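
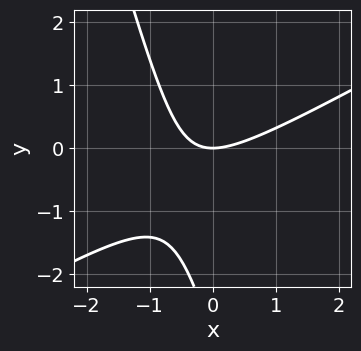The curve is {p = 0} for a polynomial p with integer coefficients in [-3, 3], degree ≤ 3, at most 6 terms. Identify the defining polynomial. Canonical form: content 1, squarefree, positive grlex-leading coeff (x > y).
(a) Degree: no degree-1 curve has this shape, so deg p = 2.
(b) Reading off the gridlines: it meets the x-axis at x = 0 (among the integer gridlines); one y-axis crossing is at y = 0.
(c) Together with the visible shape, these determine p as stated.

2*x^2 - 3*x*y - y^2 - 3*y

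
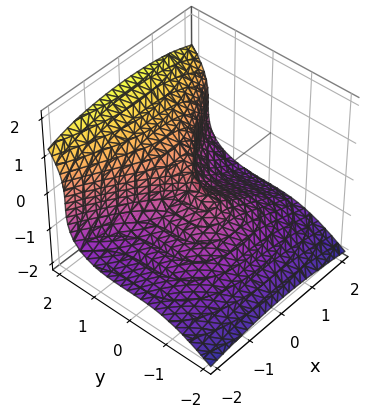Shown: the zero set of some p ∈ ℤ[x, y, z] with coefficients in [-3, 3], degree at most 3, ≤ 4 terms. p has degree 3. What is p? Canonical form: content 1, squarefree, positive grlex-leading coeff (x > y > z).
y^3 - 2*z^3 - x^2

The degree is 3 — the shape is more complex than any degree-2 surface.
Against the integer gridlines: one z-axis crossing is at z = 0; one y-axis crossing is at y = 0.
Together with the visible shape, these determine p as stated.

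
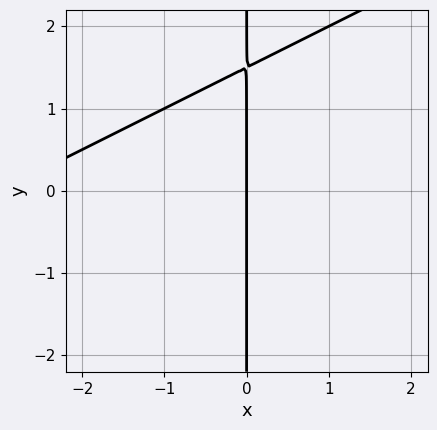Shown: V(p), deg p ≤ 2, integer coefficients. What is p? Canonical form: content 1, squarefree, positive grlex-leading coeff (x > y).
x^2 - 2*x*y + 3*x

First, the degree is 2 — no degree-1 curve has this shape.
Then, reading off the gridlines: one x-axis crossing is at x = 0; every point of the y-axis in the box is on the curve.
Finally, the integer polynomial consistent with all of this is the stated p.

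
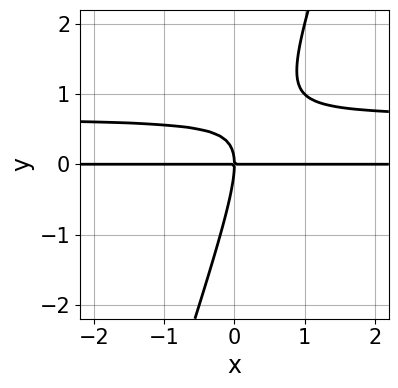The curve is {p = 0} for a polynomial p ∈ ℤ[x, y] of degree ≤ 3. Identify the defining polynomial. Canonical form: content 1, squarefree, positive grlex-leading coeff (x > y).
(a) deg p = 3.
(b) From the axis intercepts and sections: it crosses the y-axis at the gridline y = 0; every point of the x-axis in the box is on the curve.
(c) The integer polynomial consistent with all of this is the stated p.

3*x*y^2 - y^3 - 2*x*y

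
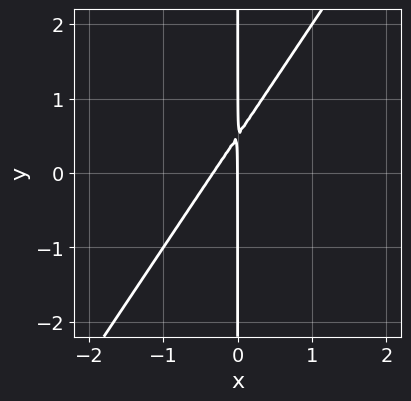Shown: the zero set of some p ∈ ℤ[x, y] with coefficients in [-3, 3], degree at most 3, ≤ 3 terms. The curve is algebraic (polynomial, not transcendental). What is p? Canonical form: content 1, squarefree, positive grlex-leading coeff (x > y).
3*x^2 - 2*x*y + x

deg p = 2. A generic line meets the curve in up to 2 points.
Observable constraints: one x-axis crossing is at x = 0; the visible y-axis segment lies entirely on the curve.
Fitting integer coefficients to these (and the overall shape) gives p.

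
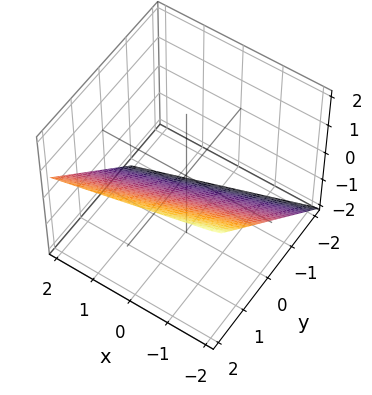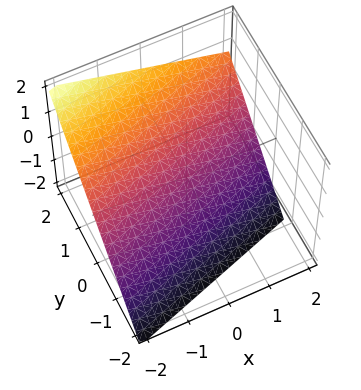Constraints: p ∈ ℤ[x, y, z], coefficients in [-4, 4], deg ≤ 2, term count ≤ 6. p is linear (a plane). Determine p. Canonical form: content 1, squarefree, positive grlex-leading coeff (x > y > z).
x - 3*y + 3*z + 2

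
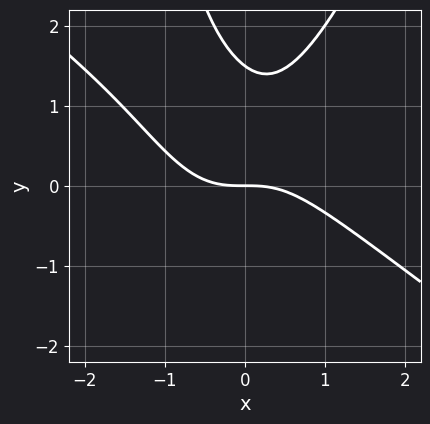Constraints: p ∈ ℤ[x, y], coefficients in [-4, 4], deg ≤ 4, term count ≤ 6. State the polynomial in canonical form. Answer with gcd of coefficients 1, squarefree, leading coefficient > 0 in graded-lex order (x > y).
First, deg p = 3. A generic line meets the curve in up to 3 points.
Then, checking where it meets the axes: it crosses the y-axis at the gridline y = 0; it crosses the x-axis at the gridline x = 0.
Finally, these observations pin down the coefficients.

2*x^3 + 2*x^2*y - x*y^2 - 2*y^2 + 3*y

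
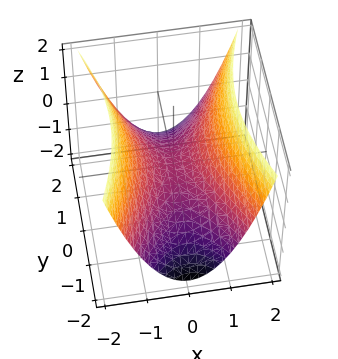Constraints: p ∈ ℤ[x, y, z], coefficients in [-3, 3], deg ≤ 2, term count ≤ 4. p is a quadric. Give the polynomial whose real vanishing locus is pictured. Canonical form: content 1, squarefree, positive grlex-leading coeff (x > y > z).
3*x^2 - y^2 - 3*z

1. deg p = 2. A hyperbolic paraboloid; a quadric.
2. Symmetries: the x ↦ −x reflection is a symmetry, so x appears only in even powers; it's symmetric under y → −y, forcing even powers of y.
3. From the axis intercepts and sections: it meets the z-axis at z = 0 (among the integer gridlines); it meets the x-axis at x = 0 (among the integer gridlines); one y-axis crossing is at y = 0.
4. Fitting integer coefficients to these (and the overall shape) gives p.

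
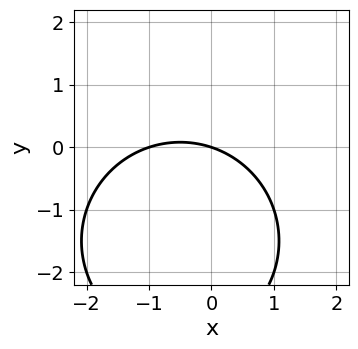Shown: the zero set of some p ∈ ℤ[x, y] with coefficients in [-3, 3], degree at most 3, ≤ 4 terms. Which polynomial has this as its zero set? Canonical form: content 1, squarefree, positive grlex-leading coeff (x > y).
Degree: no degree-1 curve has this shape, so deg p = 2.
Checking where it meets the axes: among the integer gridlines, it crosses the x-axis at x ∈ {-1, 0}; one y-axis crossing is at y = 0.
The integer polynomial consistent with all of this is the stated p.

x^2 + y^2 + x + 3*y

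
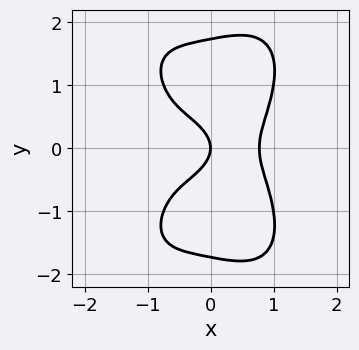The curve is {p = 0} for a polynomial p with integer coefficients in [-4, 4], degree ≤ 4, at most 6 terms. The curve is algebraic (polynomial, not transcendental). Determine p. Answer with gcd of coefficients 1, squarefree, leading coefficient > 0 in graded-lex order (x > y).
3*x^4 + y^4 + x^3 - 3*y^2 - 2*x

1. The degree is 4 — the shape is more complex than any degree-3 curve.
2. Symmetries: it's symmetric under y → −y, forcing even powers of y.
3. From the axis intercepts and sections: it crosses the y-axis at the gridline y = 0; one x-axis crossing is at x = 0.
4. These observations pin down the coefficients.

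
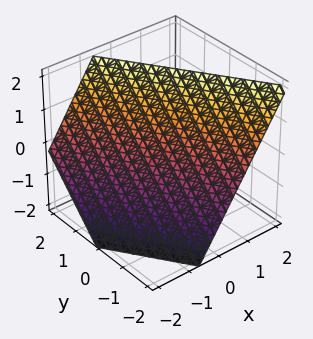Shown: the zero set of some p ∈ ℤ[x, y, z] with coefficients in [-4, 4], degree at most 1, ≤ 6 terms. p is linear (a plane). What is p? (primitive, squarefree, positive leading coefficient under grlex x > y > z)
First, deg p = 1. Every cross-section is a straight line — this is a plane.
Next, from the axis intercepts and sections: it meets the y-axis at y = -1 (among the integer gridlines); it meets the z-axis at z = 1 (among the integer gridlines).
Finally, these observations pin down the coefficients.

3*x + 2*y - 2*z + 2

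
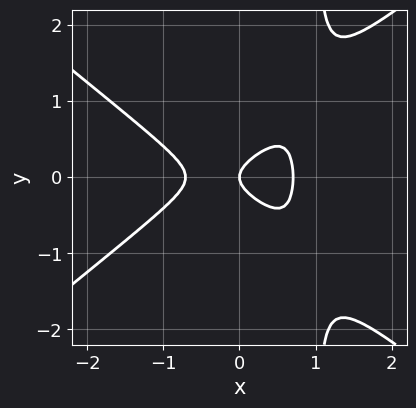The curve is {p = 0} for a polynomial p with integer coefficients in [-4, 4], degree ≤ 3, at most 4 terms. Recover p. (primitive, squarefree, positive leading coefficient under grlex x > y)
1. deg p = 3. No degree-2 curve has this shape.
2. Symmetries: the y ↦ −y reflection is a symmetry, so y appears only in even powers.
3. Against the integer gridlines: one y-axis crossing is at y = 0; it meets the x-axis at x = 0 (among the integer gridlines).
4. Assembling these constraints gives the stated polynomial.

2*x^3 - 3*x*y^2 + 3*y^2 - x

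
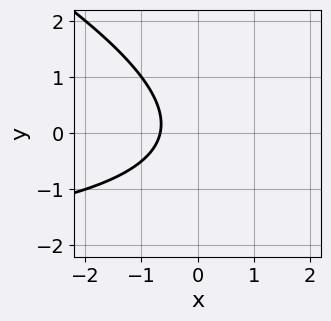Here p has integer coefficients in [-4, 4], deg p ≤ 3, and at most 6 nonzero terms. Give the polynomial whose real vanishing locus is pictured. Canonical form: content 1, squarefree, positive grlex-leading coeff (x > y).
x*y + 2*y^2 + 3*x + 2

1. The degree is 2 — a generic line meets the curve in up to 2 points.
2. Reading off the gridlines: it misses every integer gridline on the y-axis.
3. Matching integer coefficients to the picture gives p.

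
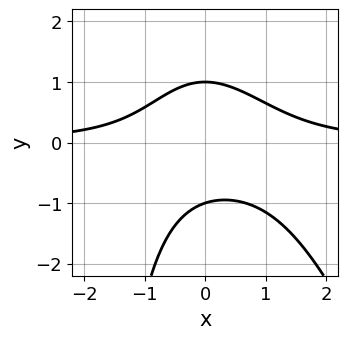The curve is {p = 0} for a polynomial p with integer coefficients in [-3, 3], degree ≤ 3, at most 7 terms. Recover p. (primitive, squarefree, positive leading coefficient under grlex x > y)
3*x^2*y + x*y^2 - x*y + 3*y^2 - 3

First, the degree is 3 — no degree-2 curve has this shape.
Next, from the visible intercepts: the y-axis gridline crossings are at y ∈ {-1, 1}; no x-intercept at any integer in the box.
Finally, assembling these constraints gives the stated polynomial.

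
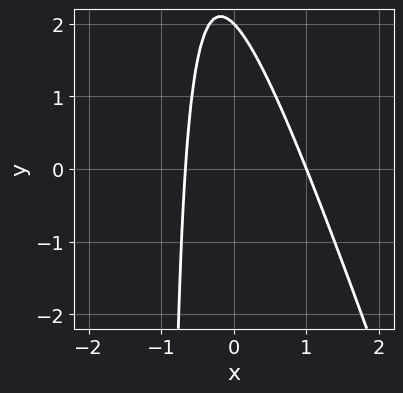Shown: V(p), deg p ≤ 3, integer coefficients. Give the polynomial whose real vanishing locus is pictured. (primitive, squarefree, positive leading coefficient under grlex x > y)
3*x^2 + x*y - x + y - 2

First, deg p = 2. No degree-1 curve has this shape.
Next, against the integer gridlines: it meets the x-axis at x = 1 (among the integer gridlines); it crosses the y-axis at the gridline y = 2.
Finally, together with the visible shape, these determine p as stated.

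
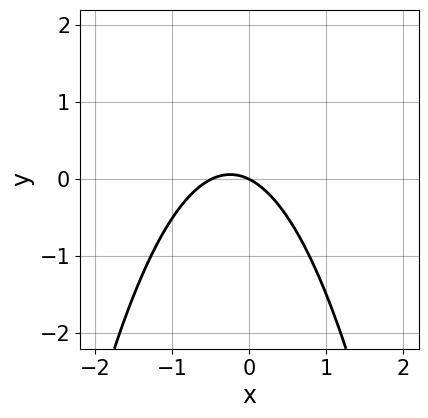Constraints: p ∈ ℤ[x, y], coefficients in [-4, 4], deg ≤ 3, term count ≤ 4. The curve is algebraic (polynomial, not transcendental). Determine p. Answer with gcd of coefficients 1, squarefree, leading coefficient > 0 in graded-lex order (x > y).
2*x^2 + x + 2*y

First, deg p = 2.
Then, from the axis intercepts and sections: it meets the y-axis at y = 0 (among the integer gridlines); one x-axis crossing is at x = 0.
Finally, fitting integer coefficients to these (and the overall shape) gives p.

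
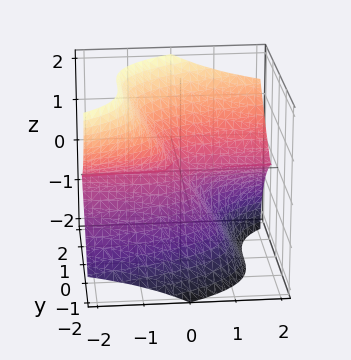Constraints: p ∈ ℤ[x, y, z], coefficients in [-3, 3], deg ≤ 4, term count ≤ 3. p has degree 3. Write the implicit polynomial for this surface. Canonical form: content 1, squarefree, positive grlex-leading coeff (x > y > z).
3*x*z^2 - 2*y^3 + 2*z^3

(a) The degree is 3 — a generic line meets the surface in up to 3 points.
(b) From the visible intercepts: the visible x-axis segment lies entirely on the surface; one y-axis crossing is at y = 0; it meets the z-axis at z = 0 (among the integer gridlines).
(c) Putting this together gives p.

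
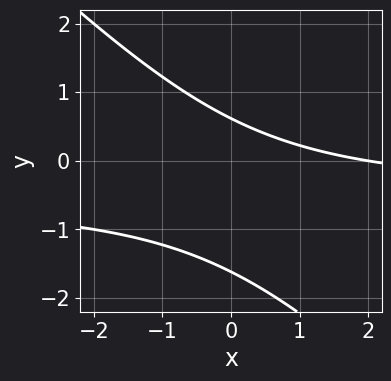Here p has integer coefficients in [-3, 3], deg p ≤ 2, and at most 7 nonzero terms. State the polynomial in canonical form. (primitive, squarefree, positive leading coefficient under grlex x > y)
(a) deg p = 2. No degree-1 curve has this shape.
(b) Reading off the gridlines: it crosses the x-axis at the gridline x = 2.
(c) Solving for integer coefficients yields p as stated.

2*x*y + 2*y^2 + x + 2*y - 2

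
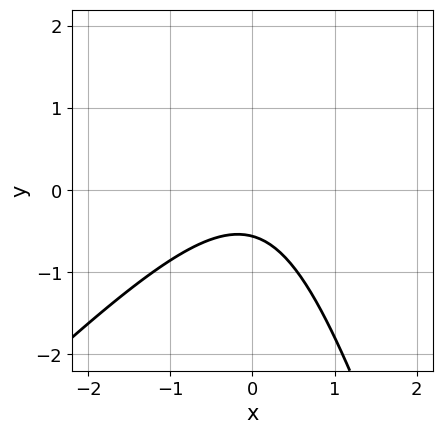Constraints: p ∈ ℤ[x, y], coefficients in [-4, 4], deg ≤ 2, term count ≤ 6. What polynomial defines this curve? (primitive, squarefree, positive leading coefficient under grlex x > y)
(a) The degree is 2 — a generic line meets the curve in up to 2 points.
(b) From the axis intercepts and sections: the curve avoids every integer x-axis point in the box.
(c) Fitting integer coefficients to these (and the overall shape) gives p.

3*x^2 - 2*x*y - y^2 + 3*y + 2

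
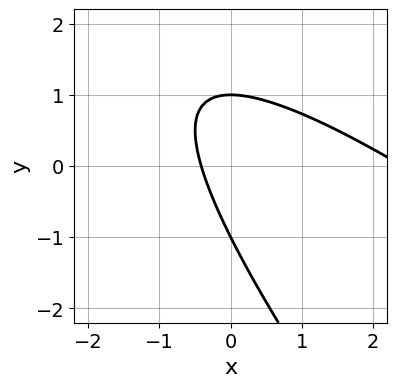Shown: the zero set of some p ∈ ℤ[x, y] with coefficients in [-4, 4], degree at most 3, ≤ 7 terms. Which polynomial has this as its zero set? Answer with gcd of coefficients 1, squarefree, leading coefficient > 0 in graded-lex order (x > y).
x^2 + 2*x*y + y^2 - 2*x - 1

(a) deg p = 2. A generic line meets the curve in up to 2 points.
(b) Checking where it meets the axes: the y-axis gridline crossings are at y ∈ {-1, 1}.
(c) The integer polynomial consistent with all of this is the stated p.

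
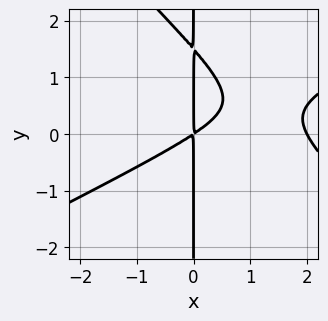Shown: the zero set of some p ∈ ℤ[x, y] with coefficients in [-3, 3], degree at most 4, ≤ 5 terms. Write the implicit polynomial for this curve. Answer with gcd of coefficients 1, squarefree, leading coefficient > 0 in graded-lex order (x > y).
First, the degree is 3 — no degree-2 curve has this shape.
Next, from the visible intercepts: the visible y-axis segment lies entirely on the curve; one x-axis crossing is at x = 2.
Finally, putting this together gives p.

x^3 - x^2*y - 2*x*y^2 - 2*x^2 + 3*x*y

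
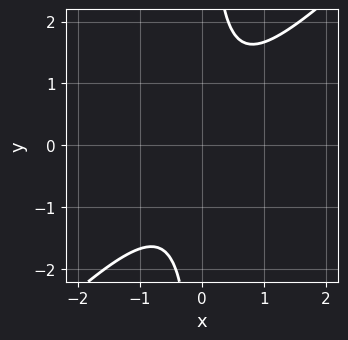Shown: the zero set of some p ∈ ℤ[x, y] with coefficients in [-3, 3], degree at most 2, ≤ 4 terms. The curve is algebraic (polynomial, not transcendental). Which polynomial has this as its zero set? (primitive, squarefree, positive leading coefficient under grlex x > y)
3*x^2 - 3*x*y + 2

First, the degree is 2 — the shape is more complex than any degree-1 curve.
Then, checking where it meets the axes: the curve avoids every integer x-axis point in the box; the curve avoids every integer y-axis point in the box.
Finally, these observations pin down the coefficients.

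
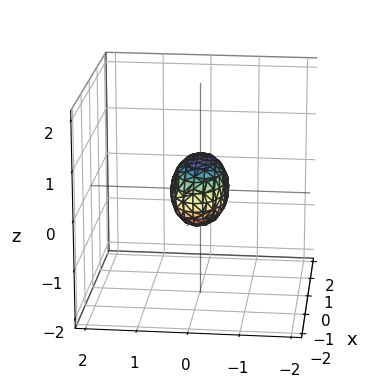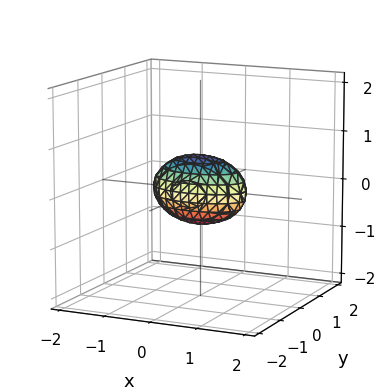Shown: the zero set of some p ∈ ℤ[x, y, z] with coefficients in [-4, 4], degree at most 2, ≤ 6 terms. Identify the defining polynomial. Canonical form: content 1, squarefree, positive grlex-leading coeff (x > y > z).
x^2 + 3*y^2 + 2*z^2 - 1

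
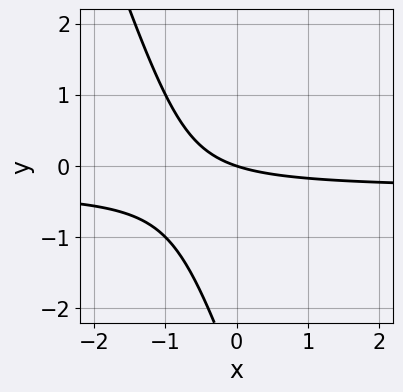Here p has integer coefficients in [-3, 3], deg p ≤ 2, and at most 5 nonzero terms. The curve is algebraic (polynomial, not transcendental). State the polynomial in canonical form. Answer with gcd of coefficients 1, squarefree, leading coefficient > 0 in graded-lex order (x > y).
(a) Degree: no degree-1 curve has this shape, so deg p = 2.
(b) Against the integer gridlines: one x-axis crossing is at x = 0; one y-axis crossing is at y = 0.
(c) Solving for integer coefficients yields p as stated.

3*x*y + y^2 + x + 3*y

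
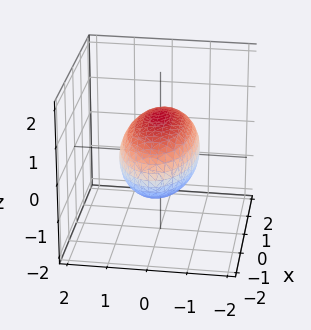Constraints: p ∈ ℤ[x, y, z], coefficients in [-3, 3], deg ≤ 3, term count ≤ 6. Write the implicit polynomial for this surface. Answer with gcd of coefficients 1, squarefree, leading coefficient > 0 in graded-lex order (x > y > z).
x^2 + 3*y^2 + 3*z^2 - 3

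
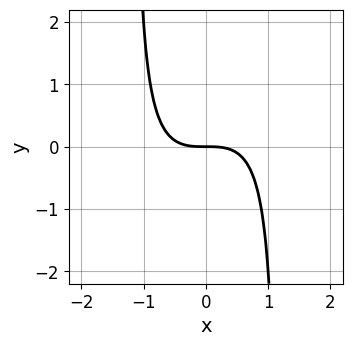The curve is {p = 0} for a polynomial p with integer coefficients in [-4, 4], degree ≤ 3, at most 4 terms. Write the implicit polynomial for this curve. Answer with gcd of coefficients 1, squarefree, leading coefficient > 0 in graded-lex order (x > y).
2*x^3 - 2*x^2*y + 3*y

First, the degree is 3 — a generic line meets the curve in up to 3 points.
Then, checking where it meets the axes: it meets the y-axis at y = 0 (among the integer gridlines); one x-axis crossing is at x = 0.
Finally, assembling these constraints gives the stated polynomial.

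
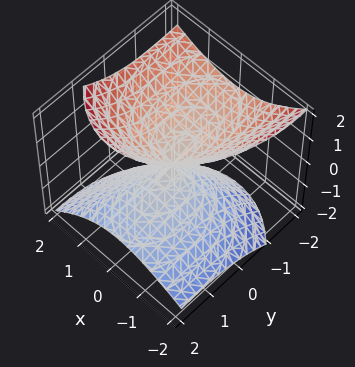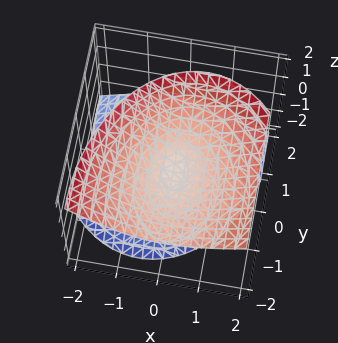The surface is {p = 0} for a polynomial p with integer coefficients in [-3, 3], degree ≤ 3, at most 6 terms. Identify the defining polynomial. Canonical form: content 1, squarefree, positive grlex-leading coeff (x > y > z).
1. The picture has 2 separate pieces. They look like related sheets of one shape, so recover p as a whole.
2. deg p = 2. A generic line meets the surface in up to 2 points.
3. Observable constraints: it meets the z-axis at z = 0 (among the integer gridlines); one y-axis crossing is at y = 0.
4. Solving for integer coefficients yields p as stated.

2*x^2 - x*z + y^2 + 2*y*z - 2*z^2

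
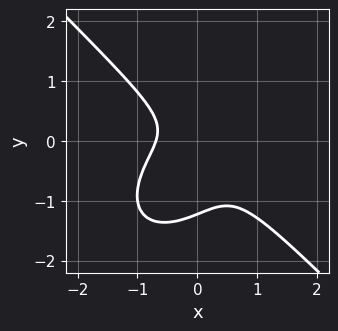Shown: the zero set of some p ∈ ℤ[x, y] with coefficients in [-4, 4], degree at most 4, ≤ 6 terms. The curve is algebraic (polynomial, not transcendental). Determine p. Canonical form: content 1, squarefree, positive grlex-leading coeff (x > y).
1. deg p = 3. The shape is more complex than any degree-2 curve.
2. Solving for integer coefficients yields p as stated.

3*x^3 + 3*y^3 + 2*x*y + 3*y^2 + 1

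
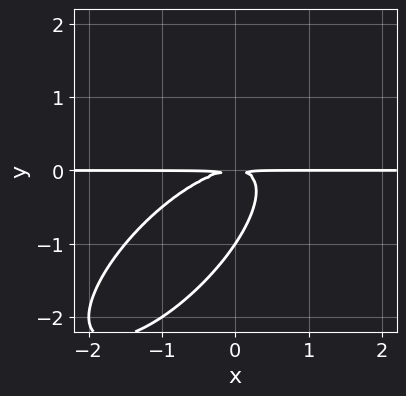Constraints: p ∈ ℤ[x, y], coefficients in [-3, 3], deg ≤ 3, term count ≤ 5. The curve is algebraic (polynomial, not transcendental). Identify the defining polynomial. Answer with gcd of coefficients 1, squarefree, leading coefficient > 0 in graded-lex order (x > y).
2*x^2*y - 3*x*y^2 + 2*y^3 + 2*y^2

(a) Degree: the shape is more complex than any degree-2 curve, so deg p = 3.
(b) Reading off the gridlines: it crosses the y-axis at the gridline y = -1; the visible x-axis segment lies entirely on the curve.
(c) These observations pin down the coefficients.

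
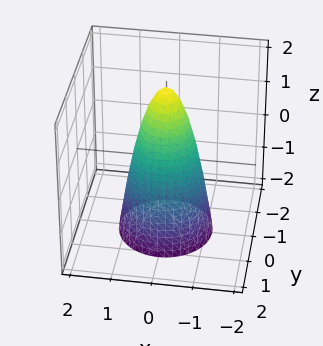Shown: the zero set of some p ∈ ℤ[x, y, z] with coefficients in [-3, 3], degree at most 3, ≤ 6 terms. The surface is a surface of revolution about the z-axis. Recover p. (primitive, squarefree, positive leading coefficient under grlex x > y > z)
3*x^2 + 3*y^2 + z - 2

deg p = 2. No degree-1 surface has this shape.
By symmetry, the surface is invariant under rotation about z: p = q(x² + y², z).
Checking where it meets the axes: it meets the z-axis at z = 2 (among the integer gridlines); a circular section at z = -1 has radius exactly 1.
These observations pin down the coefficients.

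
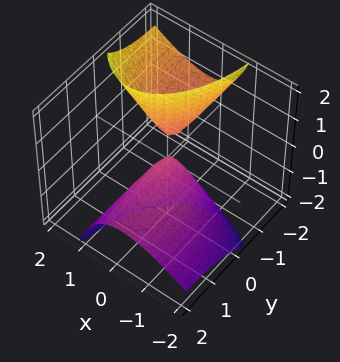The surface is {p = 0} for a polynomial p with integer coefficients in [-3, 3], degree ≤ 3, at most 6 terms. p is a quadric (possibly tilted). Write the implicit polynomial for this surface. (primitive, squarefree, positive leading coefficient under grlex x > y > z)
3*x^2 - 3*x*z + y^2 + 3*y*z + z

First, the picture has 2 separate pieces.
Next, deg p = 2.
Then, from the axis intercepts and sections: it meets the x-axis at x = 0 (among the integer gridlines); it crosses the z-axis at the gridline z = 0; it meets the y-axis at y = 0 (among the integer gridlines).
Finally, solving for integer coefficients yields p as stated.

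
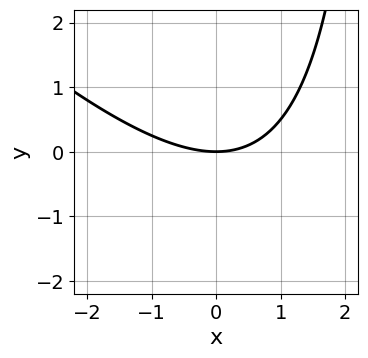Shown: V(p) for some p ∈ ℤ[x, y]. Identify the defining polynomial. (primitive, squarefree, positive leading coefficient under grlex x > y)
First, deg p = 2. No degree-1 curve has this shape.
Next, from the visible intercepts: one x-axis crossing is at x = 0; one y-axis crossing is at y = 0.
Finally, the integer polynomial consistent with all of this is the stated p.

x^2 + x*y - 3*y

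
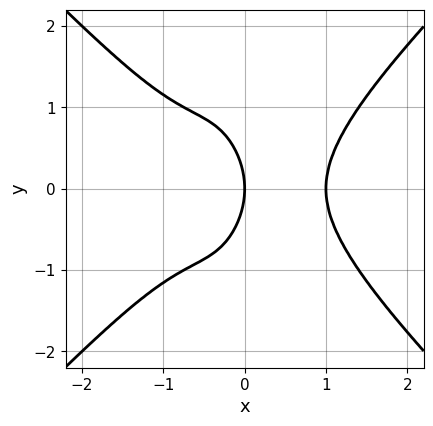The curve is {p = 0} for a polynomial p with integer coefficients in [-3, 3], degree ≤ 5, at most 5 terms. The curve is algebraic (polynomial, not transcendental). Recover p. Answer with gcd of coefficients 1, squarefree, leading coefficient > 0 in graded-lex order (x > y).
2*x^4 - 2*x^2*y^2 - y^2 - 2*x

First, deg p = 4.
Next, symmetries: the y ↦ −y reflection is a symmetry, so y appears only in even powers.
Next, checking where it meets the axes: it meets the y-axis at y = 0 (among the integer gridlines); among the integer gridlines, it crosses the x-axis at x ∈ {0, 1}.
Finally, fitting integer coefficients to these (and the overall shape) gives p.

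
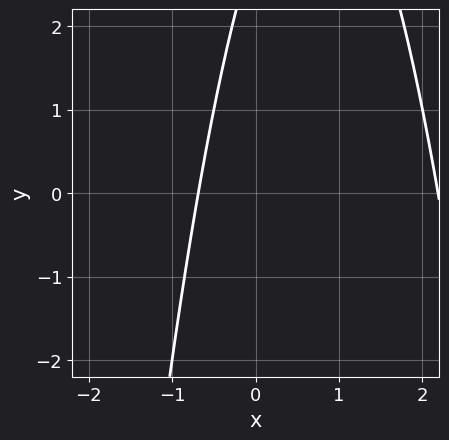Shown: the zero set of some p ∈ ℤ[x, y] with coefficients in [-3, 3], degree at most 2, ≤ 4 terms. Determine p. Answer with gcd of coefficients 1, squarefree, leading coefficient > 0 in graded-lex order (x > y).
2*x^2 - 3*x + y - 3

1. The degree is 2 — the shape is more complex than any degree-1 curve.
2. From the visible intercepts: it misses every integer gridline on the y-axis.
3. Together with the visible shape, these determine p as stated.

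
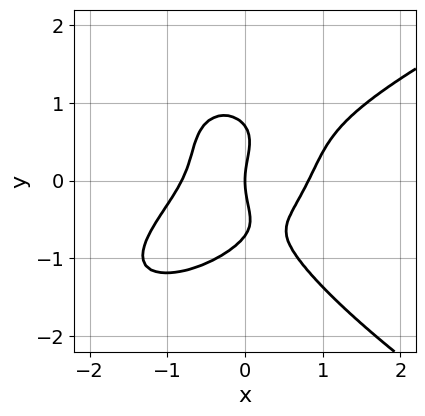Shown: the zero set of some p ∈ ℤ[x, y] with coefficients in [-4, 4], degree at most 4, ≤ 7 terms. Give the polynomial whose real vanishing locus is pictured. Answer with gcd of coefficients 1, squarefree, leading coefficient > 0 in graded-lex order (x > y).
First, deg p = 4.
Then, from the axis intercepts and sections: it crosses the y-axis at the gridline y = 0; one x-axis crossing is at x = 0.
Finally, together with the visible shape, these determine p as stated.

2*y^4 - 3*x^3 + 3*x^2*y - y^2 + 2*x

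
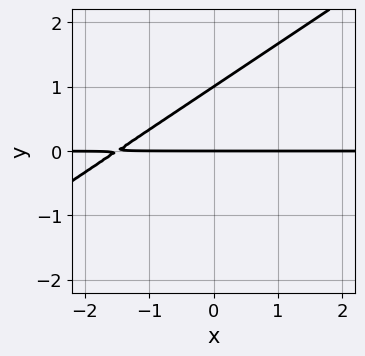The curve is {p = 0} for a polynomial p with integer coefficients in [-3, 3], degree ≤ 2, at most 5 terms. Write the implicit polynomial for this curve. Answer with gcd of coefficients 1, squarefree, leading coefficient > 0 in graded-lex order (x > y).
deg p = 2. No degree-1 curve has this shape.
Observable constraints: the y-axis gridline crossings are at y ∈ {0, 1}; the visible x-axis segment lies entirely on the curve.
Fitting integer coefficients to these (and the overall shape) gives p.

2*x*y - 3*y^2 + 3*y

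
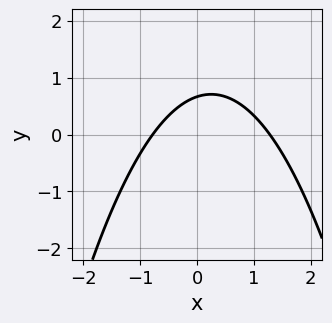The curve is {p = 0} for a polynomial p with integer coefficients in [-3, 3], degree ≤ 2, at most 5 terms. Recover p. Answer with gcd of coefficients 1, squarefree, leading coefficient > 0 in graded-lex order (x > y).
(a) Degree: a generic line meets the curve in up to 2 points, so deg p = 2.
(b) The integer polynomial consistent with all of this is the stated p.

2*x^2 - x + 3*y - 2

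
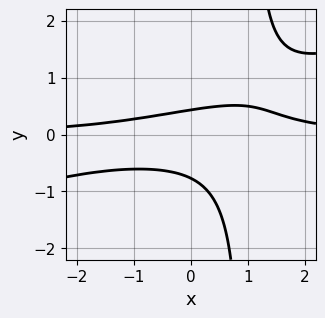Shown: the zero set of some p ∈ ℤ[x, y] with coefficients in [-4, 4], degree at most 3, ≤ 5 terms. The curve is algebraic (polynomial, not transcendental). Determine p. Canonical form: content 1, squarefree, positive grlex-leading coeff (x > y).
x^2*y - 3*x*y^2 + 3*y^2 + y - 1

First, deg p = 3. A generic line meets the curve in up to 3 points.
Next, against the integer gridlines: the curve avoids every integer x-axis point in the box.
Finally, together with the visible shape, these determine p as stated.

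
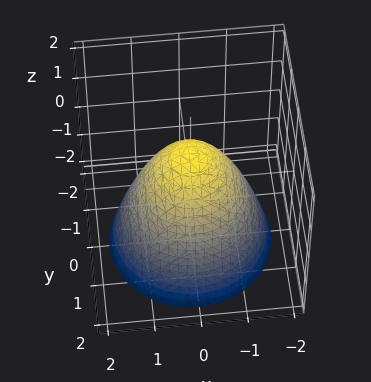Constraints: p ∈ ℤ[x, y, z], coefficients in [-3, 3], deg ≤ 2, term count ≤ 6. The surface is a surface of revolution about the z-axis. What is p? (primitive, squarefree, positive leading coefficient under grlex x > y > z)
x^2 + y^2 + z - 1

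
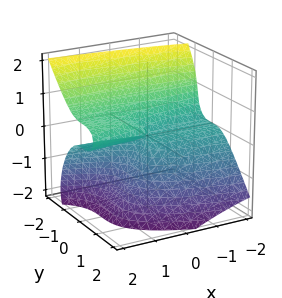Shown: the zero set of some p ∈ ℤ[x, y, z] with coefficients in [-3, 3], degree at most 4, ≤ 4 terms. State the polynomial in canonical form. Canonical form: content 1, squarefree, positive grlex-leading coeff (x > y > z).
2*x*z^2 + 3*y^3 + 2*z^3 - 2*x*z

(a) Degree: no degree-2 surface has this shape, so deg p = 3.
(b) Checking where it meets the axes: every point of the x-axis in the box is on the surface; it crosses the z-axis at the gridline z = 0; it crosses the y-axis at the gridline y = 0.
(c) Together with the visible shape, these determine p as stated.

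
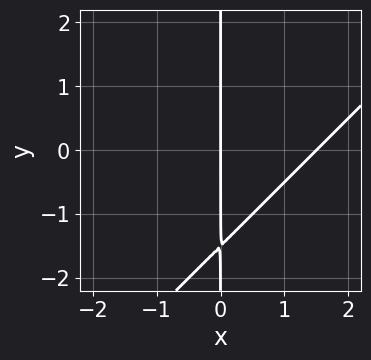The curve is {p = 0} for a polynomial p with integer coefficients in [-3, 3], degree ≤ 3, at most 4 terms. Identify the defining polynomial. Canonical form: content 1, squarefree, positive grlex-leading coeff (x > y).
2*x^2 - 2*x*y - 3*x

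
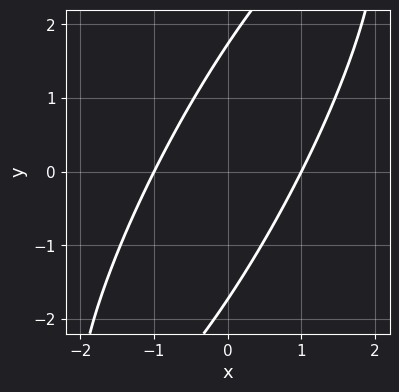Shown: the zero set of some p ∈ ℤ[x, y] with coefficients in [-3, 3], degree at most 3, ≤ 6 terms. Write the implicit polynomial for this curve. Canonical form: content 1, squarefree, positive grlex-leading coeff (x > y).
3*x^2 - 3*x*y + y^2 - 3

1. The degree is 2 — a generic line meets the curve in up to 2 points.
2. Checking where it meets the axes: among the integer gridlines, it crosses the x-axis at x ∈ {-1, 1}.
3. Fitting integer coefficients to these (and the overall shape) gives p.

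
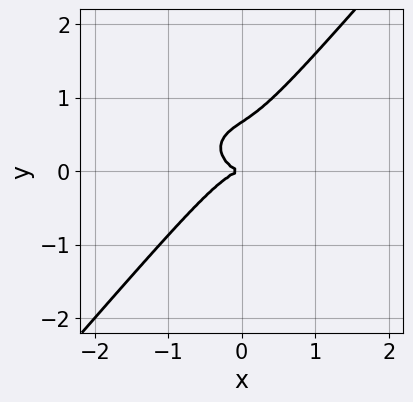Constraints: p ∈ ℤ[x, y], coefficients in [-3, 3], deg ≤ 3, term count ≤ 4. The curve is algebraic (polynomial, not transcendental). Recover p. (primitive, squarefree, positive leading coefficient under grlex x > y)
1. Degree: no degree-2 curve has this shape, so deg p = 3.
2. Checking where it meets the axes: it crosses the x-axis at the gridline x = 0; it meets the y-axis at y = 0 (among the integer gridlines).
3. These observations pin down the coefficients.

2*x^3 + 2*x*y^2 - 3*y^3 + 2*y^2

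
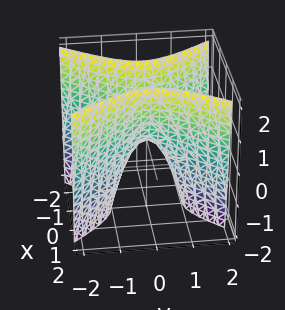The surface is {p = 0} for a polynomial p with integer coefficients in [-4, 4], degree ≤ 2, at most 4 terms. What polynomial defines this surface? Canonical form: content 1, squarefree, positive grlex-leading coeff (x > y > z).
deg p = 2. A hyperbolic paraboloid; a quadric.
Symmetries: the x ↦ −x reflection is a symmetry, so x appears only in even powers; it's symmetric under y → −y, forcing even powers of y.
From the visible intercepts: it meets the x-axis at x = 0 (among the integer gridlines); one z-axis crossing is at z = 0; one y-axis crossing is at y = 0.
Matching integer coefficients to the picture gives p.

3*x^2 - 2*y^2 - z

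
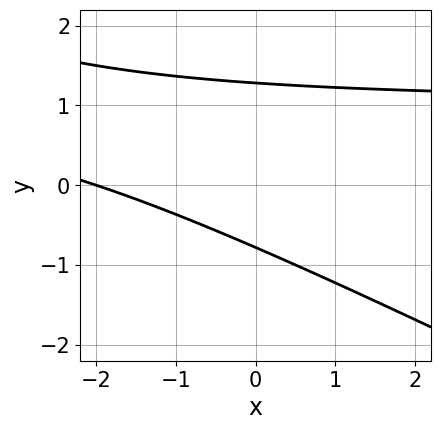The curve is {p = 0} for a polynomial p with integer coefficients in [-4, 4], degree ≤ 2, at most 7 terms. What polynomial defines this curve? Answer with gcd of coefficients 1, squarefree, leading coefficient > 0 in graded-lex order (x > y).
(a) Degree: a generic line meets the curve in up to 2 points, so deg p = 2.
(b) Against the integer gridlines: one x-axis crossing is at x = -2.
(c) Matching integer coefficients to the picture gives p.

x*y + 2*y^2 - x - y - 2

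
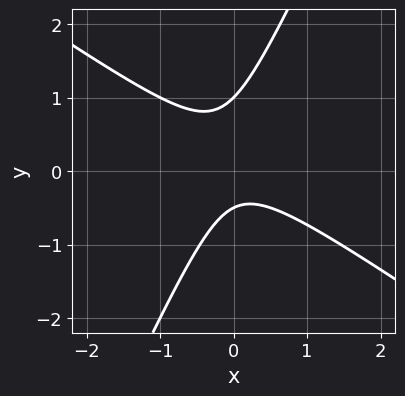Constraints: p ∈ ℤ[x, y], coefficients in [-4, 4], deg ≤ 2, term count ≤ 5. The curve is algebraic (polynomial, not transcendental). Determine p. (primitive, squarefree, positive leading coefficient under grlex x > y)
3*x^2 + 3*x*y - 2*y^2 + y + 1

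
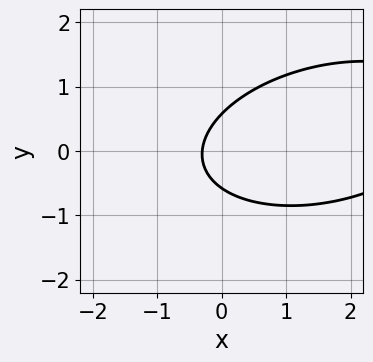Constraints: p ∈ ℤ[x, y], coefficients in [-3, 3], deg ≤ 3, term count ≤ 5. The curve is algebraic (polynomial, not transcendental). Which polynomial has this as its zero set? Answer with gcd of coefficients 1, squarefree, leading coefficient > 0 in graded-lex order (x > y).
First, the degree is 2 — a generic line meets the curve in up to 2 points.
Finally, putting this together gives p.

x^2 - x*y + 3*y^2 - 3*x - 1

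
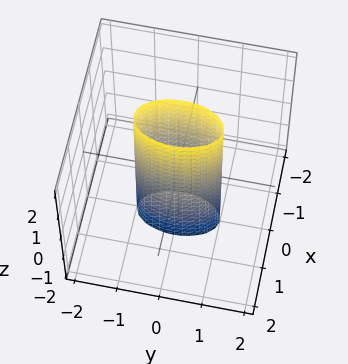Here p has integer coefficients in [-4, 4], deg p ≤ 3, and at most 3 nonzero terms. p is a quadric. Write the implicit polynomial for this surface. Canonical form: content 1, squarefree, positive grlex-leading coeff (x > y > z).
3*x^2 + y^2 - 1

First, the degree is 2 — a cylinder; a quadric.
Then, symmetries: mirror symmetry y ↦ −y ⇒ only even powers of y; mirror symmetry z ↦ −z ⇒ only even powers of z; the x ↦ −x reflection is a symmetry, so x appears only in even powers.
Next, checking where it meets the axes: the y-axis gridline crossings are at y ∈ {-1, 1}; no z-intercept at any integer in the box.
Finally, solving for integer coefficients yields p as stated.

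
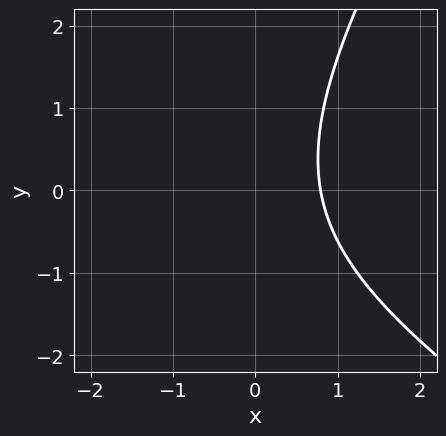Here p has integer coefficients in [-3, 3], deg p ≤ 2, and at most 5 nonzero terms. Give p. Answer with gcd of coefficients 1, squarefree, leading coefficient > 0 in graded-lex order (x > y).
x^2 + x*y - y^2 + 3*x - 3

1. Degree: a generic line meets the curve in up to 2 points, so deg p = 2.
2. From the axis intercepts and sections: the curve avoids every integer y-axis point in the box.
3. Matching integer coefficients to the picture gives p.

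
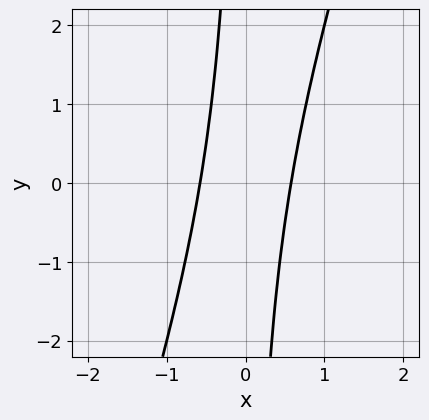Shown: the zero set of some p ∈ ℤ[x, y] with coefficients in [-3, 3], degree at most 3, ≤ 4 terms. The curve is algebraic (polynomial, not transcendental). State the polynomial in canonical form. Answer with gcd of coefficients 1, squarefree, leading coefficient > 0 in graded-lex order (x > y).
The degree is 2 — a generic line meets the curve in up to 2 points.
Checking where it meets the axes: it misses every integer gridline on the y-axis.
Solving for integer coefficients yields p as stated.

3*x^2 - x*y - 1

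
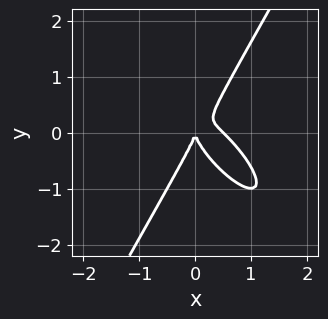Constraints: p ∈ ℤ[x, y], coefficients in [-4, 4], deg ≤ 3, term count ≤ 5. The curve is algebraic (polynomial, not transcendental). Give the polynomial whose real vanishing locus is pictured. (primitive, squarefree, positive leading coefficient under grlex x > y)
Degree: the shape is more complex than any degree-2 curve, so deg p = 3.
Reading off the gridlines: it crosses the x-axis at the gridline x = 0; one y-axis crossing is at y = 0.
Matching integer coefficients to the picture gives p.

2*x^3 + 2*x^2*y - y^3 - x^2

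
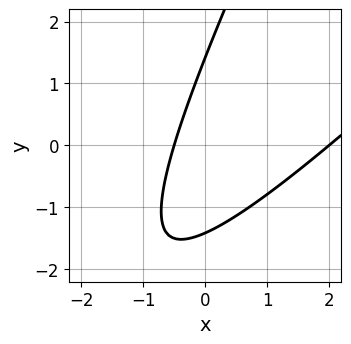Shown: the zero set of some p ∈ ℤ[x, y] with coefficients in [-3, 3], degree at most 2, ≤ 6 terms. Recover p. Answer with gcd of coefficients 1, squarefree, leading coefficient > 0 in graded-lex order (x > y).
First, deg p = 2. The shape is more complex than any degree-1 curve.
Next, checking where it meets the axes: it meets the x-axis at x = 2 (among the integer gridlines).
Finally, these observations pin down the coefficients.

2*x^2 - 3*x*y + y^2 - 3*x - 2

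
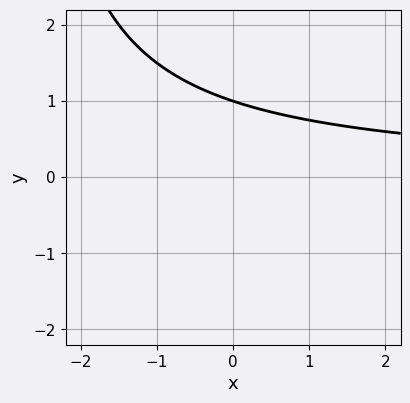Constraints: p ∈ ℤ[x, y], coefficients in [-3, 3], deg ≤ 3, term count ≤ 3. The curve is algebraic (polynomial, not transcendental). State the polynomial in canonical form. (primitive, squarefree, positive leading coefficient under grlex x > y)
x*y + 3*y - 3

First, the degree is 2 — the shape is more complex than any degree-1 curve.
Next, against the integer gridlines: it meets the y-axis at y = 1 (among the integer gridlines); the curve avoids every integer x-axis point in the box.
Finally, assembling these constraints gives the stated polynomial.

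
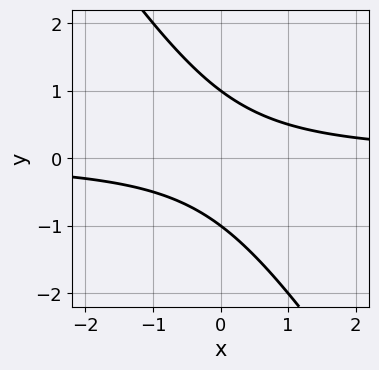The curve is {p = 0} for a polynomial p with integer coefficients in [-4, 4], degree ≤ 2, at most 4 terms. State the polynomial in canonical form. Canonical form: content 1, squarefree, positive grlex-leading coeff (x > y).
First, deg p = 2. The shape is more complex than any degree-1 curve.
Next, observable constraints: among the integer gridlines, it crosses the y-axis at y ∈ {-1, 1}; no x-intercept at any integer in the box.
Finally, matching integer coefficients to the picture gives p.

3*x*y + 2*y^2 - 2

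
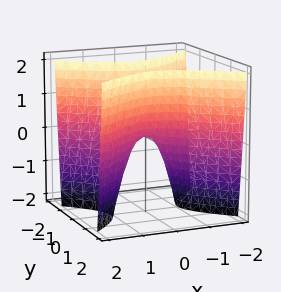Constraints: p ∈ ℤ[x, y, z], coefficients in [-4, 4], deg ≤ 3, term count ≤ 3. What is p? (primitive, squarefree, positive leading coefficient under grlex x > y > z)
2*x^2 - 3*y^2 + z

1. deg p = 2. A hyperbolic paraboloid; a quadric.
2. Symmetries: the y ↦ −y reflection is a symmetry, so y appears only in even powers; mirror symmetry x ↦ −x ⇒ only even powers of x.
3. Observable constraints: one z-axis crossing is at z = 0; it crosses the y-axis at the gridline y = 0.
4. Matching integer coefficients to the picture gives p.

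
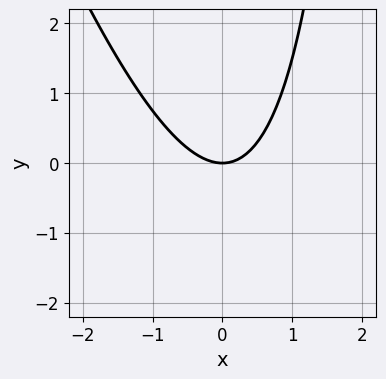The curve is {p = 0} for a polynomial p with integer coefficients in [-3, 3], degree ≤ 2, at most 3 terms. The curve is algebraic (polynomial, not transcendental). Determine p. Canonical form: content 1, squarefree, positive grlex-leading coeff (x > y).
3*x^2 + x*y - 3*y

1. The degree is 2 — no degree-1 curve has this shape.
2. Observable constraints: it meets the x-axis at x = 0 (among the integer gridlines); it meets the y-axis at y = 0 (among the integer gridlines).
3. These observations pin down the coefficients.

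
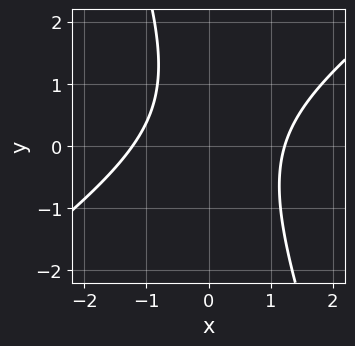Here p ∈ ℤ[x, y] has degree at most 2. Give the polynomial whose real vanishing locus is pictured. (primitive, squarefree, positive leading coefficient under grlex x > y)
deg p = 2.
From the axis intercepts and sections: no y-intercept at any integer in the box.
Solving for integer coefficients yields p as stated.

2*x^2 - 2*x*y - y^2 + y - 3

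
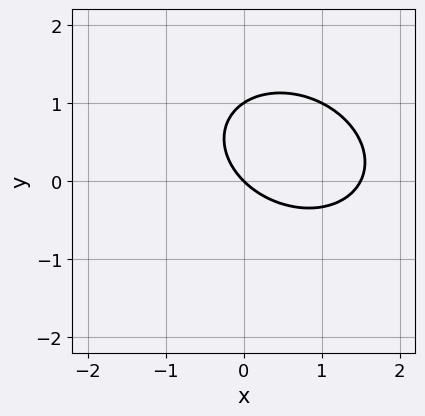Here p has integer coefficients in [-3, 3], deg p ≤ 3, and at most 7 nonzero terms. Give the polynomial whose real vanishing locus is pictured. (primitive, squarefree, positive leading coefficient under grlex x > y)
2*x^2 + x*y + 3*y^2 - 3*x - 3*y

1. Degree: a generic line meets the curve in up to 2 points, so deg p = 2.
2. Reading off the gridlines: it meets the x-axis at x = 0 (among the integer gridlines); the y-axis gridline crossings are at y ∈ {0, 1}.
3. The integer polynomial consistent with all of this is the stated p.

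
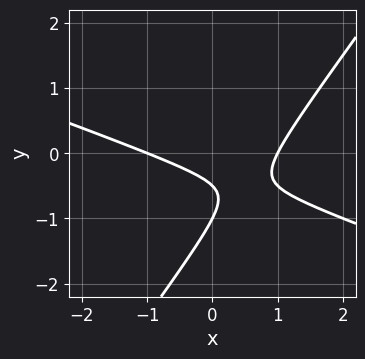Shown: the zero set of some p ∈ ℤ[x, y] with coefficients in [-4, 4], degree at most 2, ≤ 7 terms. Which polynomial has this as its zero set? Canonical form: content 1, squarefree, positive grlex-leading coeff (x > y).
1. Degree: the shape is more complex than any degree-1 curve, so deg p = 2.
2. From the visible intercepts: the x-axis gridline crossings are at x ∈ {-1, 1}; one y-axis crossing is at y = -1.
3. The integer polynomial consistent with all of this is the stated p.

x^2 + 2*x*y - 2*y^2 - 3*y - 1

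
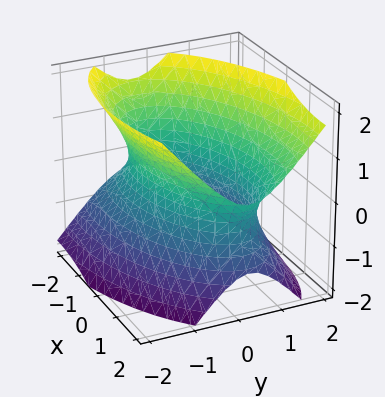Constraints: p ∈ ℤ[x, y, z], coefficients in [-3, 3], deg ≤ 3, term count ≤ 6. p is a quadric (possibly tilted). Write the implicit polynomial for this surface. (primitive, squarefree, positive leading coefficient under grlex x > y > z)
x^2 - x*y - x*z + 3*y^2 - 2*z^2 - 3

deg p = 2. A generic line meets the surface in up to 2 points.
Checking where it meets the axes: the y-axis gridline crossings are at y ∈ {-1, 1}; the surface avoids every integer z-axis point in the box.
Solving for integer coefficients yields p as stated.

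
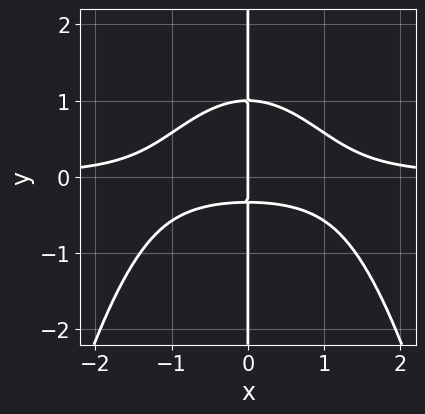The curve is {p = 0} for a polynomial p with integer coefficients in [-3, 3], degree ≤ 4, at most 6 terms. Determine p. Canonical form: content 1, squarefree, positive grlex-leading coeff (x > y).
First, the degree is 4 — the shape is more complex than any degree-3 curve.
Next, reading off the gridlines: every point of the y-axis in the box is on the curve; it meets the x-axis at x = 0 (among the integer gridlines).
Finally, together with the visible shape, these determine p as stated.

2*x^3*y + 3*x*y^2 - 2*x*y - x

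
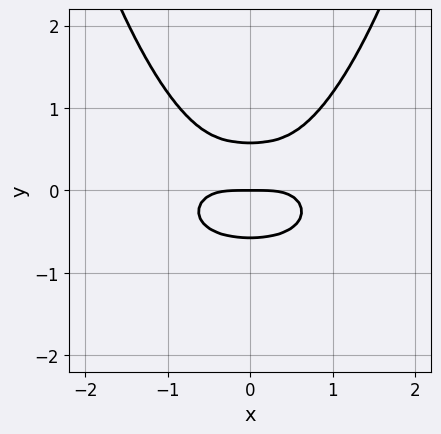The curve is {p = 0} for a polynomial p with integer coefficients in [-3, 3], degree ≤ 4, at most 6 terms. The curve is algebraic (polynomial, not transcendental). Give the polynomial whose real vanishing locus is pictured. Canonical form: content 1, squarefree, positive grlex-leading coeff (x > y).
x^4 + 2*x^2*y^2 - 3*y^3 + y

1. Degree: the shape is more complex than any degree-3 curve, so deg p = 4.
2. Symmetries: it's symmetric under x → −x, forcing even powers of x.
3. From the axis intercepts and sections: it crosses the y-axis at the gridline y = 0; one x-axis crossing is at x = 0.
4. Assembling these constraints gives the stated polynomial.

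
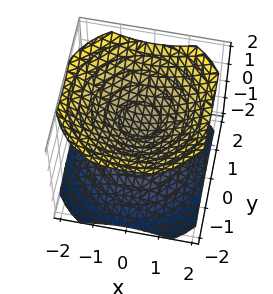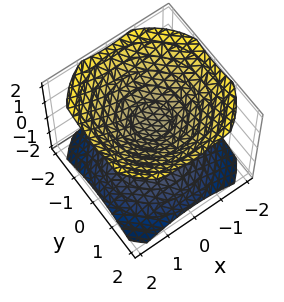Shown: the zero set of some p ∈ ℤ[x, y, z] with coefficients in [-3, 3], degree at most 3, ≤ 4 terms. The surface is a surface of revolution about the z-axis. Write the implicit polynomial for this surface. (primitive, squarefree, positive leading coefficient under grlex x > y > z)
(a) The picture has 2 separate pieces.
(b) Degree: a generic line meets the surface in up to 2 points, so deg p = 2.
(c) Symmetry: every cross-section ⟂ z is a circle, so x, y appear only via x² + y².
(d) Checking where it meets the axes: a circular section at z = -1 has radius exactly 1; it misses every integer gridline on the x-axis; no y-intercept at any integer in the box.
(e) Putting this together gives p.

2*x^2 + 2*y^2 - 3*z^2 + 1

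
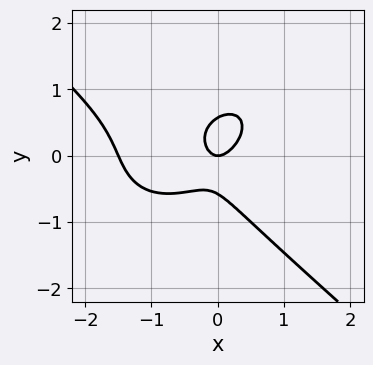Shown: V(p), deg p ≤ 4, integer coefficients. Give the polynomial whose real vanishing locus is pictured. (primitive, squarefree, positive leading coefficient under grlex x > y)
2*x^3 + 3*y^3 + 3*x^2 - 2*x*y - y

First, deg p = 3. No degree-2 curve has this shape.
Then, against the integer gridlines: it meets the y-axis at y = 0 (among the integer gridlines); it crosses the x-axis at the gridline x = 0.
Finally, solving for integer coefficients yields p as stated.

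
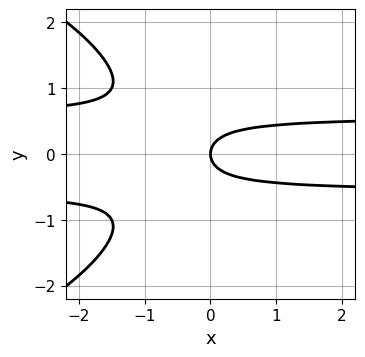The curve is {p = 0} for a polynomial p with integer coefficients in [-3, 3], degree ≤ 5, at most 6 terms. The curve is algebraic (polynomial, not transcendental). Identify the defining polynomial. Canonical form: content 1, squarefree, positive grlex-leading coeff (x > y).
y^4 + 3*x*y^2 + 2*y^2 - x

(a) The degree is 4 — a generic line meets the curve in up to 4 points.
(b) Symmetries: the y ↦ −y reflection is a symmetry, so y appears only in even powers.
(c) Reading off the gridlines: it meets the y-axis at y = 0 (among the integer gridlines); it crosses the x-axis at the gridline x = 0.
(d) Putting this together gives p.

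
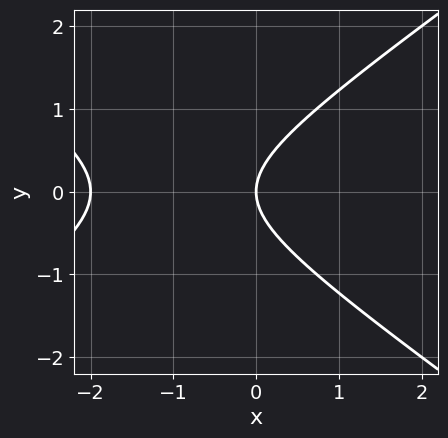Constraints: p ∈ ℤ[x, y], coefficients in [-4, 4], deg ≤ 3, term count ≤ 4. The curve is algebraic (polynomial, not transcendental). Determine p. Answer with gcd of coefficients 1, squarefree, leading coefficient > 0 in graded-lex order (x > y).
x^2 - 2*y^2 + 2*x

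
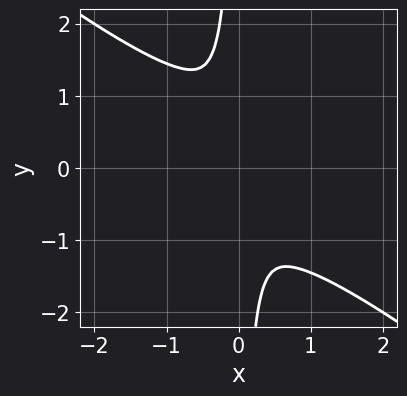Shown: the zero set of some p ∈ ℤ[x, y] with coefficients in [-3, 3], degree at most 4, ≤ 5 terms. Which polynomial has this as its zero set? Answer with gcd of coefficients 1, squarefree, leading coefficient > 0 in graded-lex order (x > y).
(a) Degree: a generic line meets the curve in up to 4 points, so deg p = 4.
(b) Solving for integer coefficients yields p as stated.

x^4 + 2*x*y^3 + 3*x^2 + y^2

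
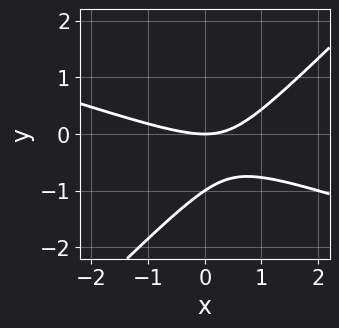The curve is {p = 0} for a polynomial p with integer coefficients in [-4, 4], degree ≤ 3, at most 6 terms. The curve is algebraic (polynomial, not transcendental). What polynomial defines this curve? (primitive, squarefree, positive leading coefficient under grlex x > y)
x^2 + 2*x*y - 3*y^2 - 3*y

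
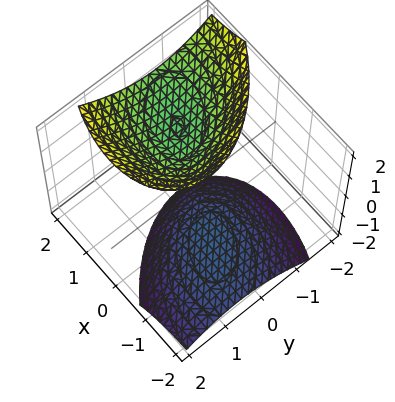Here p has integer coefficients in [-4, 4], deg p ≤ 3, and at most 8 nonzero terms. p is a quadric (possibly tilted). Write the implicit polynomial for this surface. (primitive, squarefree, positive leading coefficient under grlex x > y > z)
2*x^2 + 2*x*y - 3*x*z + 3*y^2 - 2*z^2 + 3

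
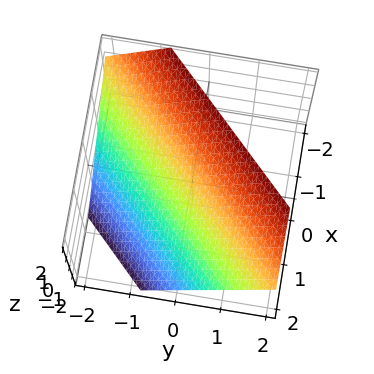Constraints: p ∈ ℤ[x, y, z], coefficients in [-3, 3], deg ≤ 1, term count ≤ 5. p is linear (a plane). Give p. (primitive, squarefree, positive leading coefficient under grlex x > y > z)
deg p = 1. The surface is flat (a plane).
Matching integer coefficients to the picture gives p.

3*x - 3*y + 3*z - 2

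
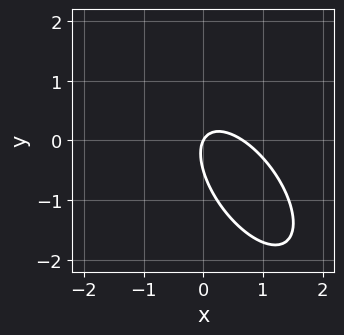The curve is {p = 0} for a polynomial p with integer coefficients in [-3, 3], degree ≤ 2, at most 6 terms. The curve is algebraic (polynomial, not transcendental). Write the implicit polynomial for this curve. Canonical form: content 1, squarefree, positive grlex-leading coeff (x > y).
3*x^2 + 3*x*y + 2*y^2 - 2*x + y

1. The degree is 2 — a generic line meets the curve in up to 2 points.
2. From the axis intercepts and sections: it crosses the y-axis at the gridline y = 0; it meets the x-axis at x = 0 (among the integer gridlines).
3. The integer polynomial consistent with all of this is the stated p.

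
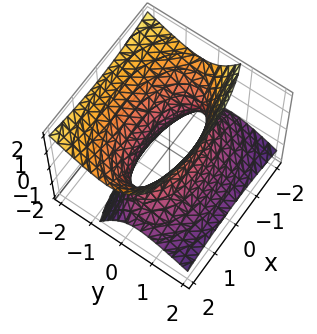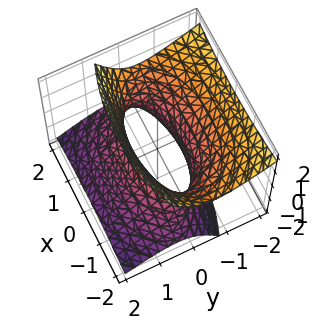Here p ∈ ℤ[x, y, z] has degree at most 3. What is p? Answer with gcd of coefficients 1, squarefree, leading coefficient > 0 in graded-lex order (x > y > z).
x^2 + 3*y^2 + 3*y*z - 2*z^2 - 2

deg p = 2.
From the axis intercepts and sections: no z-intercept at any integer in the box.
These observations pin down the coefficients.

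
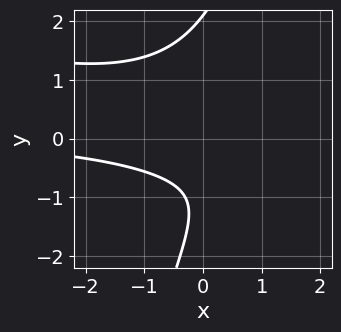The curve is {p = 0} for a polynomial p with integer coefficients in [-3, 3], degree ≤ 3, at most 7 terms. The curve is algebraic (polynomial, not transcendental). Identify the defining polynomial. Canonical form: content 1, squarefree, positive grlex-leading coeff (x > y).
1. deg p = 3. The shape is more complex than any degree-2 curve.
2. From the axis intercepts and sections: no x-intercept at any integer in the box; no y-intercept at any integer in the box.
3. Solving for integer coefficients yields p as stated.

x^2*y + 3*x*y^2 - y^3 + 3*y + 3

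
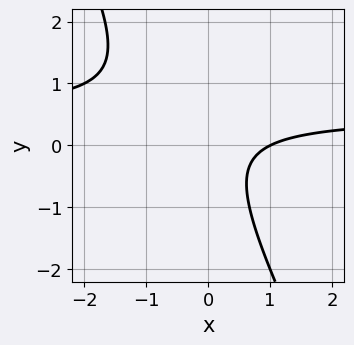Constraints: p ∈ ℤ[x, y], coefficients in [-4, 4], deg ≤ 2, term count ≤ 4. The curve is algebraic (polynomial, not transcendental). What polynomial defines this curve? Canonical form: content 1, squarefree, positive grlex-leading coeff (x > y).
2*x*y + y^2 - x + 1

1. The degree is 2 — the shape is more complex than any degree-1 curve.
2. From the visible intercepts: it crosses the x-axis at the gridline x = 1; it misses every integer gridline on the y-axis.
3. Fitting integer coefficients to these (and the overall shape) gives p.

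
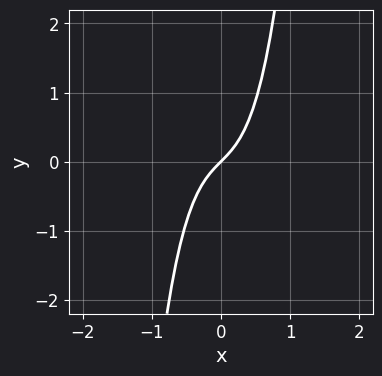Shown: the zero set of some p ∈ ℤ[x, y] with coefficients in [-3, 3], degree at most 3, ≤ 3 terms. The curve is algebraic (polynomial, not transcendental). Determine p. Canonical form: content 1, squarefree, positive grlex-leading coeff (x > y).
3*x^3 + x - y

Degree: the shape is more complex than any degree-2 curve, so deg p = 3.
Against the integer gridlines: it meets the x-axis at x = 0 (among the integer gridlines); it meets the y-axis at y = 0 (among the integer gridlines).
Together with the visible shape, these determine p as stated.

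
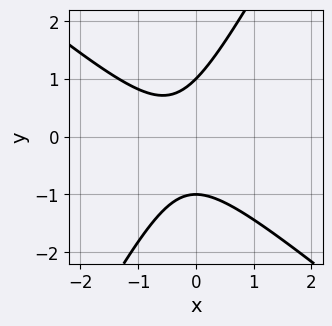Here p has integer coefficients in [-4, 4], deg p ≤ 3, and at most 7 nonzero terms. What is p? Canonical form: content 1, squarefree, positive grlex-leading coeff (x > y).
First, deg p = 2. No degree-1 curve has this shape.
Then, from the axis intercepts and sections: the y-axis gridline crossings are at y ∈ {-1, 1}; it misses every integer gridline on the x-axis.
Finally, fitting integer coefficients to these (and the overall shape) gives p.

3*x^2 + 2*x*y - 2*y^2 + 2*x + 2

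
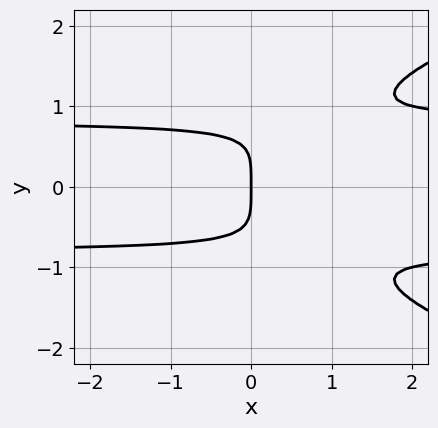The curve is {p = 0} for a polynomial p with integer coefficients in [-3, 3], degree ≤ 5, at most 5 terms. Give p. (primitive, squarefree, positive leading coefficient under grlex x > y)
2*y^4 - 3*x*y^2 + 2*x

1. deg p = 4. A generic line meets the curve in up to 4 points.
2. Symmetries: it's symmetric under y → −y, forcing even powers of y.
3. From the axis intercepts and sections: it meets the x-axis at x = 0 (among the integer gridlines); one y-axis crossing is at y = 0.
4. Assembling these constraints gives the stated polynomial.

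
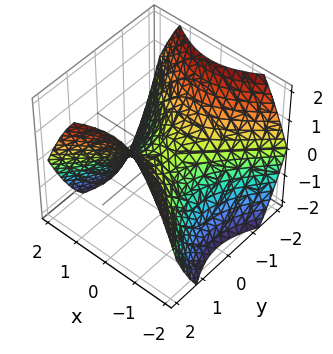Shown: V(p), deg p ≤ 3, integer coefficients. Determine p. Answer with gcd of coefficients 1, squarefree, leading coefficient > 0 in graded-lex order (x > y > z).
2*x^2 - 2*y^2 + 3*z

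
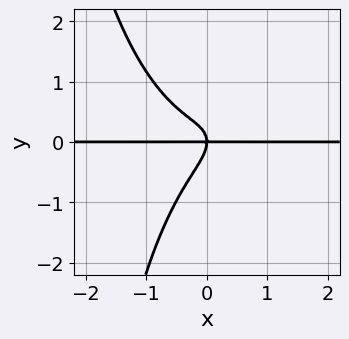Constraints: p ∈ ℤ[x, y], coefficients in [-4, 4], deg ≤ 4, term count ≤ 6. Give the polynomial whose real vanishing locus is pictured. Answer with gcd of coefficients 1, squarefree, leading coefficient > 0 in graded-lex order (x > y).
3*x^3*y + x*y^3 - 2*x*y^2 + 3*y^3 + 2*x*y

First, the degree is 4 — no degree-3 curve has this shape.
Then, from the axis intercepts and sections: it crosses the y-axis at the gridline y = 0; every point of the x-axis in the box is on the curve.
Finally, together with the visible shape, these determine p as stated.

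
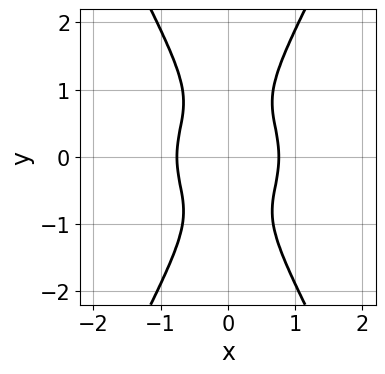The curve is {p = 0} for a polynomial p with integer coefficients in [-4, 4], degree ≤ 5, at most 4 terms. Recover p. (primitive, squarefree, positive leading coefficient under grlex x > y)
3*x^4 + 3*x^2*y^2 - y^4 - 1

First, deg p = 4. A generic line meets the curve in up to 4 points.
Then, symmetries: it's symmetric under x → −x, forcing even powers of x; mirror symmetry y ↦ −y ⇒ only even powers of y.
Next, reading off the gridlines: it misses every integer gridline on the y-axis.
Finally, solving for integer coefficients yields p as stated.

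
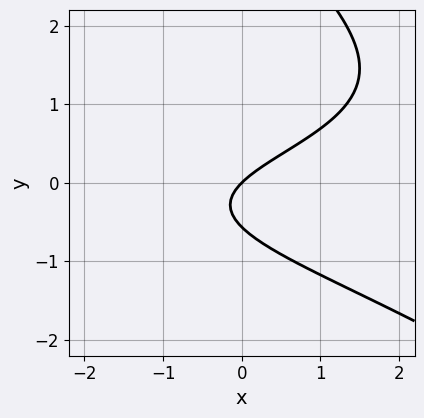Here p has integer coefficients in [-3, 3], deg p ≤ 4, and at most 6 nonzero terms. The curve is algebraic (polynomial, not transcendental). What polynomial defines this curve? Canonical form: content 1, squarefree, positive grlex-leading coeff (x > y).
First, the degree is 3 — a generic line meets the curve in up to 3 points.
Then, observable constraints: one y-axis crossing is at y = 0; it crosses the x-axis at the gridline x = 0.
Finally, putting this together gives p.

x*y^2 + y^3 - 3*y^2 + 2*x - 2*y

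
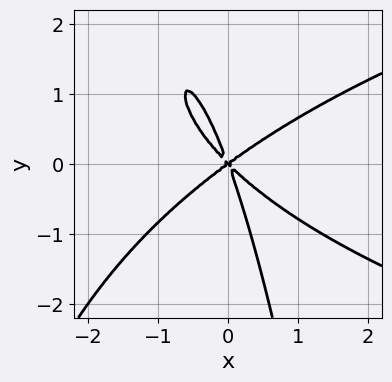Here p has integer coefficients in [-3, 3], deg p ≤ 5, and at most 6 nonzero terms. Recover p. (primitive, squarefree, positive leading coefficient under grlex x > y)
x^2*y^2 - 2*x^3 + 3*x*y^2 + y^3

First, degree: the shape is more complex than any degree-3 curve, so deg p = 4.
Next, against the integer gridlines: one y-axis crossing is at y = 0; one x-axis crossing is at x = 0.
Finally, matching integer coefficients to the picture gives p.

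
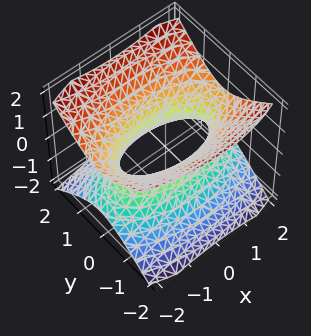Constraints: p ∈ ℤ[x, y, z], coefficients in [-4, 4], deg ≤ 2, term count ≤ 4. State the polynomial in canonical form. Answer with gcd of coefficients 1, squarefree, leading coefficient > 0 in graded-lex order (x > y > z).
x^2 + 3*y^2 - 3*z^2 - 2

(a) Degree: an hourglass — one-sheet hyperboloid; a quadric, so deg p = 2.
(b) Symmetries: it's symmetric under y → −y, forcing even powers of y; mirror symmetry x ↦ −x ⇒ only even powers of x; the z ↦ −z reflection is a symmetry, so z appears only in even powers.
(c) From the visible intercepts: no z-intercept at any integer in the box.
(d) The integer polynomial consistent with all of this is the stated p.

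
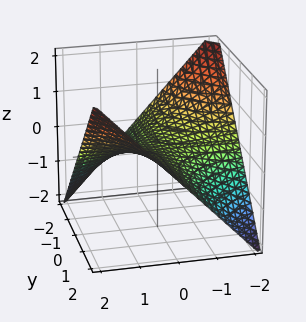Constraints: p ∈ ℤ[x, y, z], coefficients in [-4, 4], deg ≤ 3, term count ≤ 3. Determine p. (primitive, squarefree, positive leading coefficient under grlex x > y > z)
x*y - 2*z

Degree: a saddle surface; a quadric, so deg p = 2.
Against the integer gridlines: one z-axis crossing is at z = 0; every point of the y-axis in the box is on the surface; every point of the x-axis in the box is on the surface.
These observations pin down the coefficients.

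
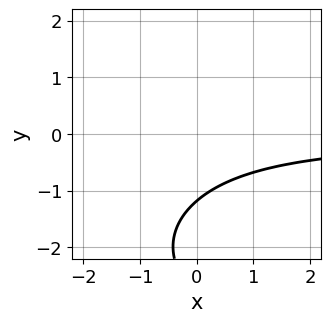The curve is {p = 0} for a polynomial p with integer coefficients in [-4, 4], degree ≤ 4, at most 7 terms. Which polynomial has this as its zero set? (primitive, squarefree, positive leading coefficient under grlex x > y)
y^4 - 2*x*y^2 + 3*y^3 + 2*x*y + 3

First, deg p = 4. No degree-3 curve has this shape.
Then, from the axis intercepts and sections: no x-intercept at any integer in the box.
Finally, these observations pin down the coefficients.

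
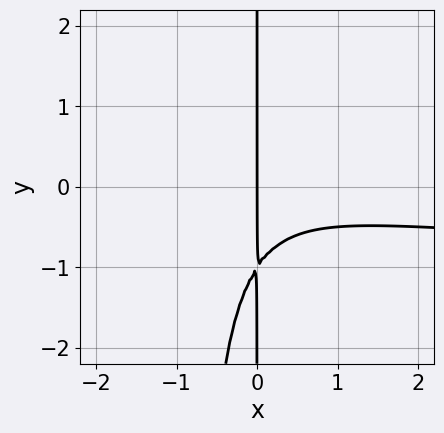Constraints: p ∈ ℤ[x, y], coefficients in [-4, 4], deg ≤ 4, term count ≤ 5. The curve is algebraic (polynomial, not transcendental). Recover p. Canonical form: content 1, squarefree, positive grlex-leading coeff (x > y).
x^3*y + x^3 + 3*x^2*y + 2*x*y + 2*x

1. Degree: a generic line meets the curve in up to 4 points, so deg p = 4.
2. Checking where it meets the axes: the visible y-axis segment lies entirely on the curve; it meets the x-axis at x = 0 (among the integer gridlines).
3. Assembling these constraints gives the stated polynomial.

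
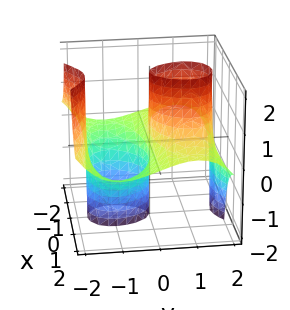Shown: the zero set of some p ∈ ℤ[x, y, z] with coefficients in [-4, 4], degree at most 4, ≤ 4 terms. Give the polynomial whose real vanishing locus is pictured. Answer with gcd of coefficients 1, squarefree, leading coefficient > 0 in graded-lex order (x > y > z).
deg p = 3.
From the axis intercepts and sections: every point of the z-axis in the box is on the surface; the visible x-axis segment lies entirely on the surface; one y-axis crossing is at y = 0.
Together with the visible shape, these determine p as stated.

2*x^2*z + y^3 - 3*y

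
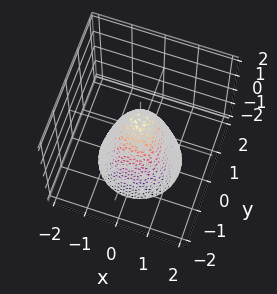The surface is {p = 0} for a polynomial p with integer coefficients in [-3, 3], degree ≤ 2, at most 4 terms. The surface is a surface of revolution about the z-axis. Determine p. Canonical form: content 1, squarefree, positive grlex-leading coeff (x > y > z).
2*x^2 + 2*y^2 + z - 1

(a) The degree is 2 — a generic line meets the surface in up to 2 points.
(b) By symmetry, the surface is invariant under rotation about z: p = q(x² + y², z).
(c) Against the integer gridlines: a circular section at z = -2 has radius between 1 and 2; one z-axis crossing is at z = 1.
(d) Fitting integer coefficients to these (and the overall shape) gives p.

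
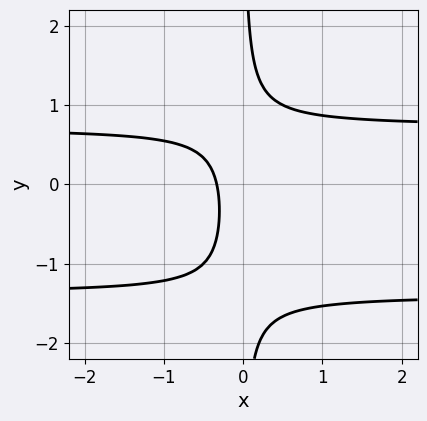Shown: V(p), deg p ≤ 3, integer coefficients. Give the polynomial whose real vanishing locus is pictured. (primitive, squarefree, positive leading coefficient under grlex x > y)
First, degree: a generic line meets the curve in up to 3 points, so deg p = 3.
Next, against the integer gridlines: the curve avoids every integer y-axis point in the box.
Finally, matching integer coefficients to the picture gives p.

3*x*y^2 + 2*x*y - 3*x - 1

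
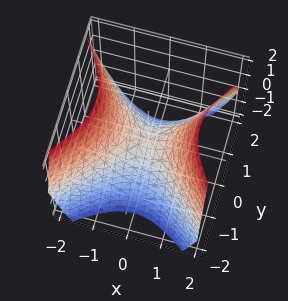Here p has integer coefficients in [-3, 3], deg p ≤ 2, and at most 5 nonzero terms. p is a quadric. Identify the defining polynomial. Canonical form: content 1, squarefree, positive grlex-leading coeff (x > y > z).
deg p = 2. A hyperbolic paraboloid; a quadric.
Symmetries: the x ↦ −x reflection is a symmetry, so x appears only in even powers; it's symmetric under y → −y, forcing even powers of y.
From the visible intercepts: one z-axis crossing is at z = 0; it meets the x-axis at x = 0 (among the integer gridlines).
Assembling these constraints gives the stated polynomial.

x^2 - y^2 - z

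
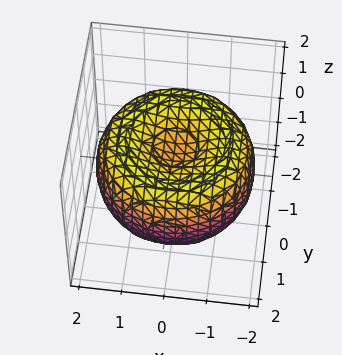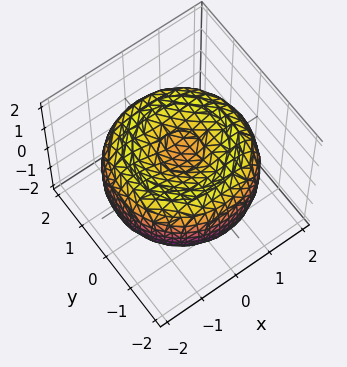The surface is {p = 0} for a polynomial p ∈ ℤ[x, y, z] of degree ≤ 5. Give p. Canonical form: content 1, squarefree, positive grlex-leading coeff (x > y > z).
1. Degree: the shape is more complex than any degree-3 surface, so deg p = 4.
2. Symmetries: the z-axis is an axis of rotation, so x and y enter only as x² + y².
3. Observable constraints: a circular section at z = 0 has radius between 1 and 2.
4. The integer polynomial consistent with all of this is the stated p.

x^4 + 2*x^2*y^2 + y^4 - 3*x^2 - 3*y^2 + 3*z^2 - 1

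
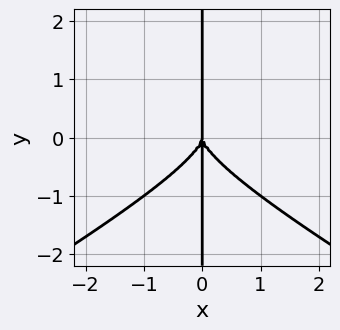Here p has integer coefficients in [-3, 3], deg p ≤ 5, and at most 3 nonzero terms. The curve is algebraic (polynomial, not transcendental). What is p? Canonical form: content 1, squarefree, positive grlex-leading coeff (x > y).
x^3*y - 3*x*y^3 - 2*x^3

deg p = 4. The shape is more complex than any degree-3 curve.
From the axis intercepts and sections: every point of the y-axis in the box is on the curve; one x-axis crossing is at x = 0.
Solving for integer coefficients yields p as stated.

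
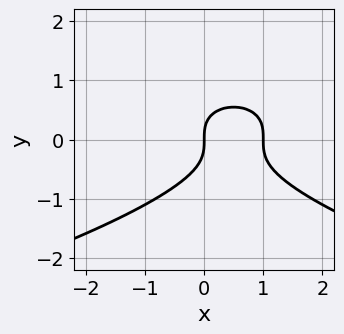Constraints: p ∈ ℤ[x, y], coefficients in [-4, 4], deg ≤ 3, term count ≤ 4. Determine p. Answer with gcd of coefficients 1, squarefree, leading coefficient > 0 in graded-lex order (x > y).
First, degree: no degree-2 curve has this shape, so deg p = 3.
Then, checking where it meets the axes: the x-axis gridline crossings are at x ∈ {0, 1}; one y-axis crossing is at y = 0.
Finally, putting this together gives p.

3*y^3 + 2*x^2 - 2*x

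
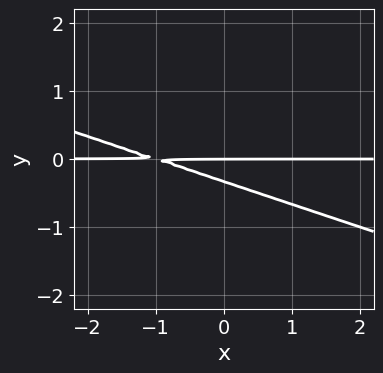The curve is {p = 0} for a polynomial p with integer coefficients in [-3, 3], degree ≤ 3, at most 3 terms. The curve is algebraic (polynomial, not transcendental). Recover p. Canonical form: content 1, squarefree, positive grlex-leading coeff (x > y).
x*y + 3*y^2 + y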